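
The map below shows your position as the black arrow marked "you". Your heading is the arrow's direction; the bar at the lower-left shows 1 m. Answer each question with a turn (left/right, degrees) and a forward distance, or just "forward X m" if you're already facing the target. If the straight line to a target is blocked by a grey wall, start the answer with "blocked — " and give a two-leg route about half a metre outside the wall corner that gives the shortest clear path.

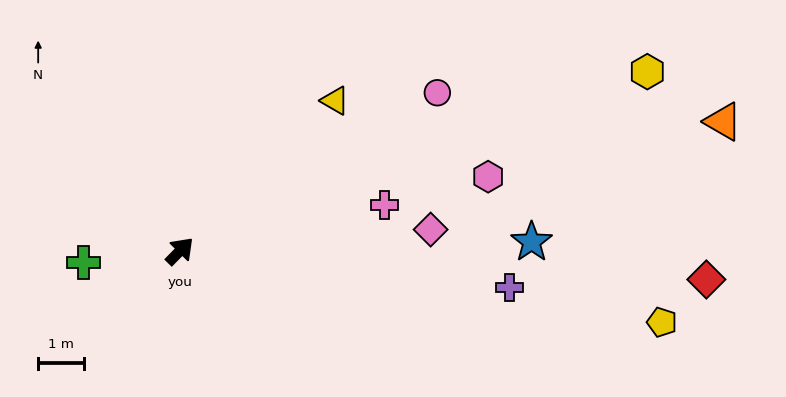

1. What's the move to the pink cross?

turn right 33°, forward 4.6 m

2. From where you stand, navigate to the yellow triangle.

forward 4.7 m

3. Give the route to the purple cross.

turn right 52°, forward 7.3 m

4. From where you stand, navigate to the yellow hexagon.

turn right 25°, forward 11.0 m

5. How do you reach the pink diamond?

turn right 41°, forward 5.5 m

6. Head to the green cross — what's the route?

turn left 141°, forward 2.1 m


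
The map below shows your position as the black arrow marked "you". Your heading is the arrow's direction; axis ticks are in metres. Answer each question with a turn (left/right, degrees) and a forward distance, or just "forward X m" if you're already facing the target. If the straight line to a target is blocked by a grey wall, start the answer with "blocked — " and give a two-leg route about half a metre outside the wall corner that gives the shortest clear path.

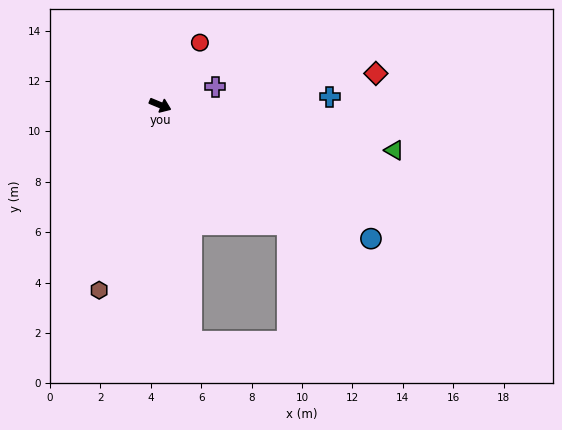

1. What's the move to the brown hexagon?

turn right 86°, forward 7.7 m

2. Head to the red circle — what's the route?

turn left 80°, forward 2.9 m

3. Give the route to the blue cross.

turn left 25°, forward 6.7 m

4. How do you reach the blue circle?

turn right 10°, forward 9.9 m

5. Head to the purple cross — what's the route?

turn left 41°, forward 2.3 m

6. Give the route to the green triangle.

turn left 12°, forward 9.5 m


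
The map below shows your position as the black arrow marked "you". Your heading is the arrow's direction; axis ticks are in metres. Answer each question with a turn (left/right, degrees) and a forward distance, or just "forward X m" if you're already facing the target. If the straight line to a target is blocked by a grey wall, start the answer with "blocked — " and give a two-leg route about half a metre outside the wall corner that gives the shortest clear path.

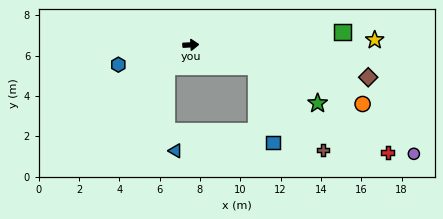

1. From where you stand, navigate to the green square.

forward 7.6 m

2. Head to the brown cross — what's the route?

blocked — turn right 22°, forward 3.4 m, then turn right 32°, forward 5.3 m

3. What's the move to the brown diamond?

turn right 13°, forward 8.9 m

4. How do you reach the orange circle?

turn right 22°, forward 9.0 m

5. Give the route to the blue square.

blocked — turn right 22°, forward 3.4 m, then turn right 59°, forward 3.8 m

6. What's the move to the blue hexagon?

turn right 168°, forward 3.7 m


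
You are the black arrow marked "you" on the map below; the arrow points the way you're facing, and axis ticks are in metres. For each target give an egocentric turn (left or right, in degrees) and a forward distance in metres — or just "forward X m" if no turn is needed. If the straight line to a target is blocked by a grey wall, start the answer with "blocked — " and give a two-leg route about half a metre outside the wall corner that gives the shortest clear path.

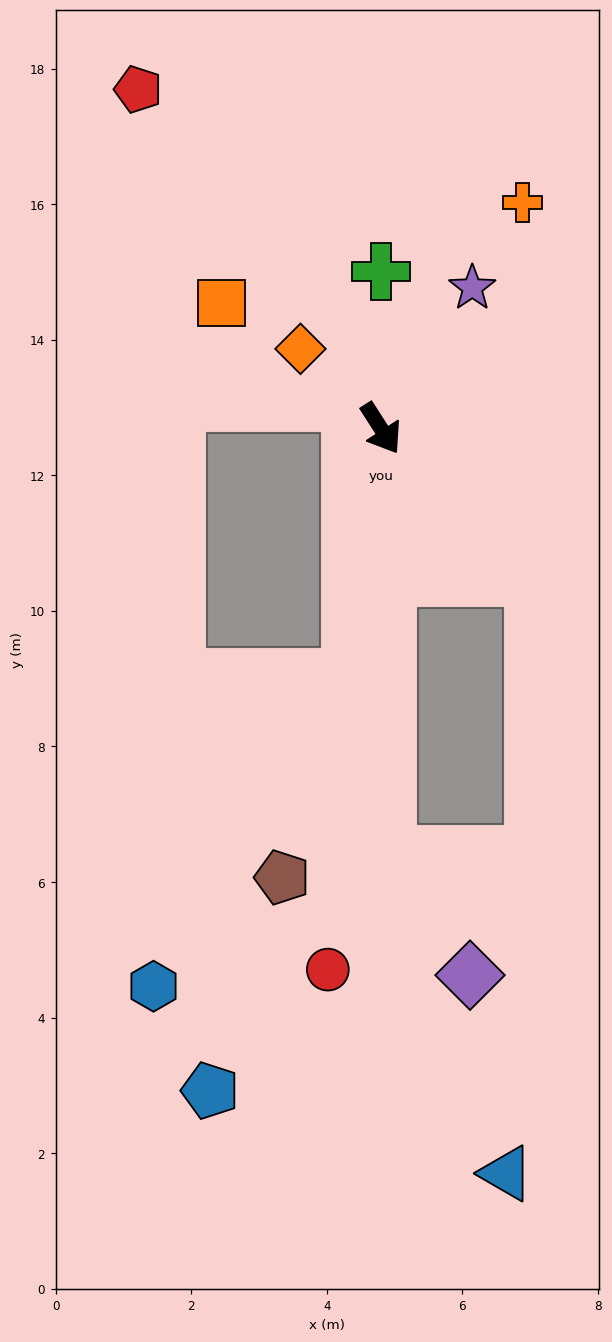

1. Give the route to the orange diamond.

turn right 167°, forward 1.7 m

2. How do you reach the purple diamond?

blocked — turn right 32°, forward 6.3 m, then turn left 34°, forward 2.2 m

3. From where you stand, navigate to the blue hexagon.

blocked — turn right 40°, forward 3.7 m, then turn right 25°, forward 5.4 m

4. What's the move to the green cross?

turn left 147°, forward 2.3 m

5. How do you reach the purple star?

turn left 114°, forward 2.5 m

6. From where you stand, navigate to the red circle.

turn right 38°, forward 8.0 m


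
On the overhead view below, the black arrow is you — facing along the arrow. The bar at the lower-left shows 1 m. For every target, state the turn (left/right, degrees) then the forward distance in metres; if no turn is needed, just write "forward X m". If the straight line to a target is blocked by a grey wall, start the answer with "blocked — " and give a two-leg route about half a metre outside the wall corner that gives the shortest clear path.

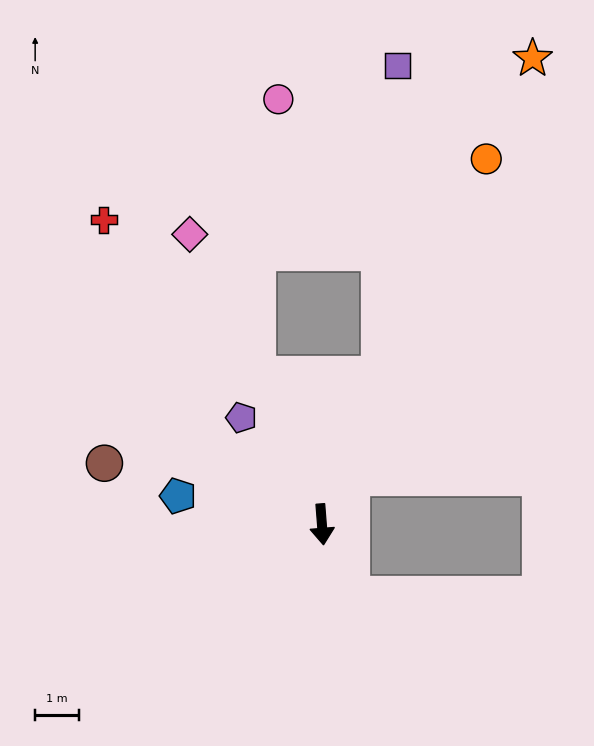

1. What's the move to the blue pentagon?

turn right 106°, forward 3.4 m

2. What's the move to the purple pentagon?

turn right 147°, forward 3.1 m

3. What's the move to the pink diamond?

turn right 160°, forward 7.3 m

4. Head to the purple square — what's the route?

blocked — turn left 154°, forward 3.7 m, then turn left 18°, forward 7.1 m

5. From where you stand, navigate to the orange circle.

turn left 151°, forward 9.2 m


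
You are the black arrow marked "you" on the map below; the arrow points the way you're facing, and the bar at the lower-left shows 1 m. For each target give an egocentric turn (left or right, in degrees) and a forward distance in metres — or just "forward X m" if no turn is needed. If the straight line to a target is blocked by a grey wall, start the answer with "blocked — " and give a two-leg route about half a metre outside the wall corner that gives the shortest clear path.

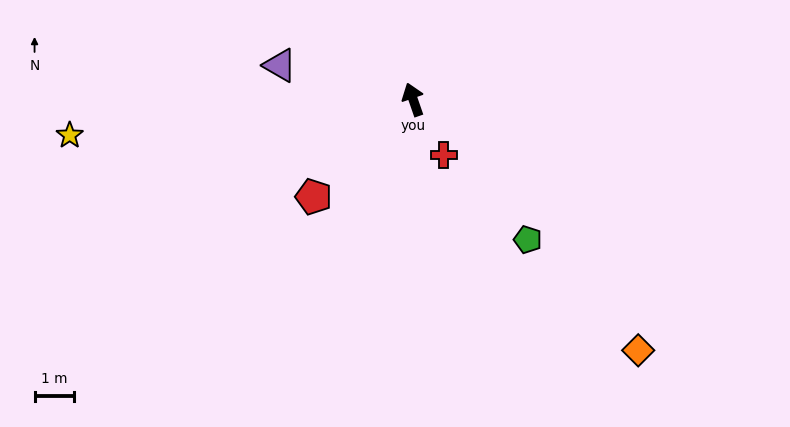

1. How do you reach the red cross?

turn right 170°, forward 1.6 m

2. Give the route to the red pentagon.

turn left 115°, forward 3.5 m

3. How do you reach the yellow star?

turn left 77°, forward 8.8 m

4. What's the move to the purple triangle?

turn left 57°, forward 3.5 m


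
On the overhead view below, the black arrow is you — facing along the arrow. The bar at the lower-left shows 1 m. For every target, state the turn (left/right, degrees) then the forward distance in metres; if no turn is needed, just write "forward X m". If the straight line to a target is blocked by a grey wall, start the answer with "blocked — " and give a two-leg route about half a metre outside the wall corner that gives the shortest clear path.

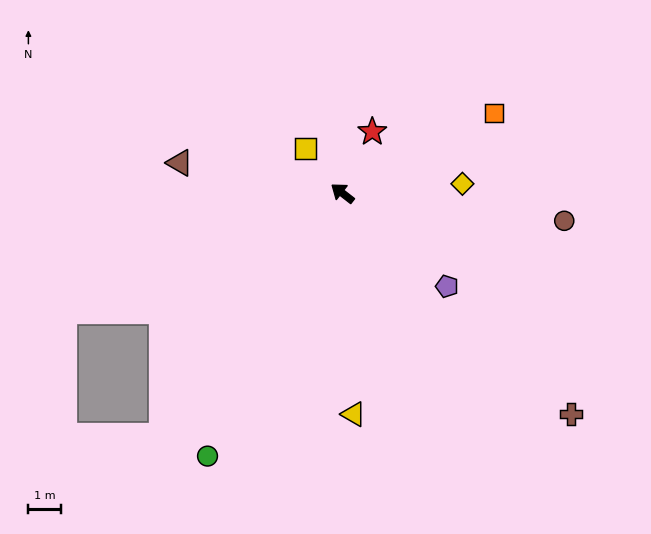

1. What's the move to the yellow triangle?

turn left 131°, forward 6.8 m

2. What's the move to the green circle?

turn left 101°, forward 9.1 m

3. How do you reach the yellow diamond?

turn right 138°, forward 3.7 m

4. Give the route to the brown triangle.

turn left 27°, forward 5.1 m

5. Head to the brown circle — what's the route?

turn right 149°, forward 6.9 m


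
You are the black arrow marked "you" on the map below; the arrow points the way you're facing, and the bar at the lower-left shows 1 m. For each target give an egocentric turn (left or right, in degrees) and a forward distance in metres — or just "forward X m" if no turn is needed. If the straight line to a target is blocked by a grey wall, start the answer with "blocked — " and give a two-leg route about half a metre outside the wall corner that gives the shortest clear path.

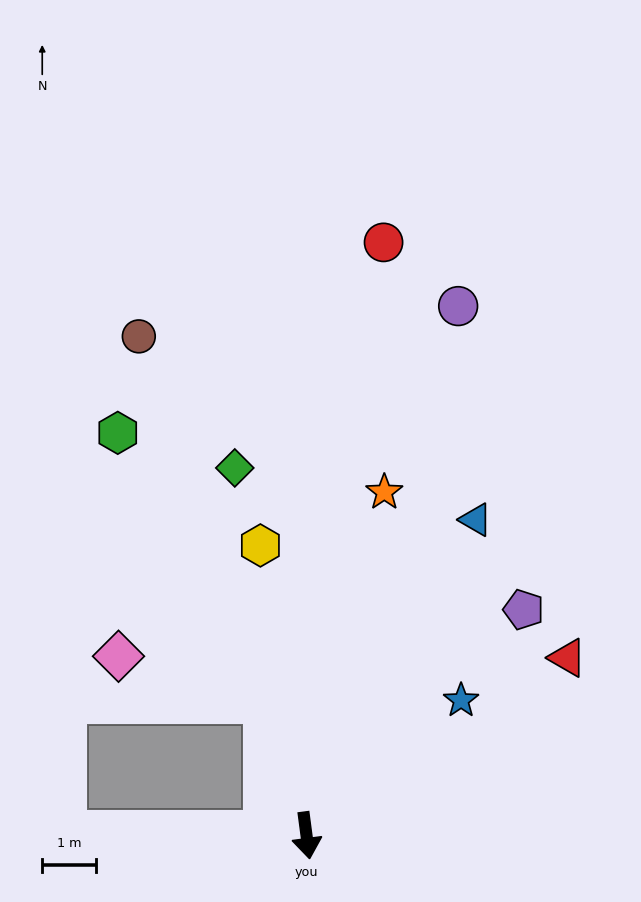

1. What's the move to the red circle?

turn left 165°, forward 11.2 m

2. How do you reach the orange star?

turn left 160°, forward 6.6 m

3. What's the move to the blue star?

turn left 124°, forward 3.8 m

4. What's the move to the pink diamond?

blocked — turn right 171°, forward 2.6 m, then turn left 57°, forward 2.9 m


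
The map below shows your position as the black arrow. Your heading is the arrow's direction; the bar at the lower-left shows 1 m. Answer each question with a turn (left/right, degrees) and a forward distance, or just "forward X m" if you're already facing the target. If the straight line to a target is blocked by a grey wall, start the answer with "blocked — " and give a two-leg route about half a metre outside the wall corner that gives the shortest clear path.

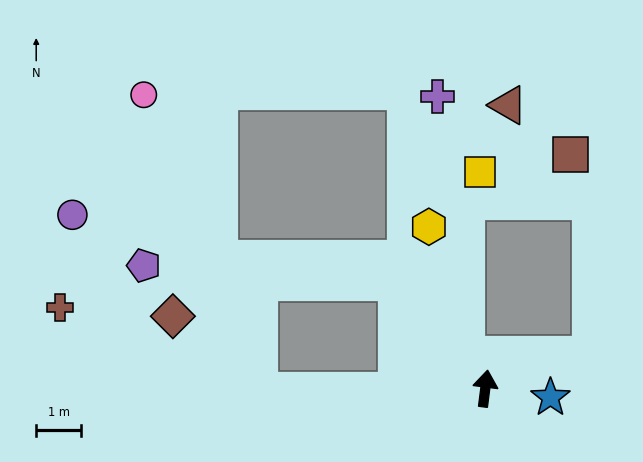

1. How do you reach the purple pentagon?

blocked — turn left 47°, forward 3.1 m, then turn left 47°, forward 5.6 m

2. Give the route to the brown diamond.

blocked — turn left 98°, forward 5.0 m, then turn right 42°, forward 2.5 m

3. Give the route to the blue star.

turn right 91°, forward 1.5 m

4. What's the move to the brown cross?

blocked — turn left 98°, forward 5.0 m, then turn right 24°, forward 4.8 m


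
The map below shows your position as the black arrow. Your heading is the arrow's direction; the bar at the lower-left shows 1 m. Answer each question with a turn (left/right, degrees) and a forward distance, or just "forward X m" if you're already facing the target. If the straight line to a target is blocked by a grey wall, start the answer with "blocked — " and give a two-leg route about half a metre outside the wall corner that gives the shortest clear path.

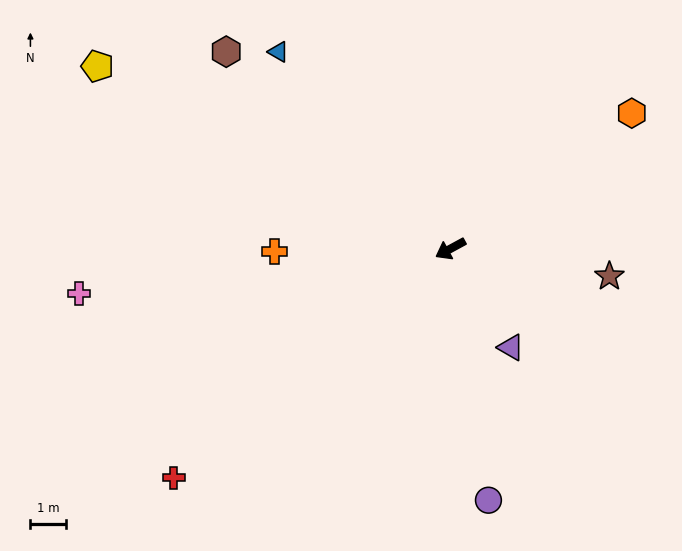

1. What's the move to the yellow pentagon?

turn right 56°, forward 11.3 m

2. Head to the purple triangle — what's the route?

turn left 93°, forward 3.3 m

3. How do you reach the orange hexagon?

turn right 172°, forward 6.4 m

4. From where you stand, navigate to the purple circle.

turn left 70°, forward 7.2 m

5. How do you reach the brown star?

turn left 142°, forward 4.6 m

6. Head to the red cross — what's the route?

turn left 11°, forward 10.2 m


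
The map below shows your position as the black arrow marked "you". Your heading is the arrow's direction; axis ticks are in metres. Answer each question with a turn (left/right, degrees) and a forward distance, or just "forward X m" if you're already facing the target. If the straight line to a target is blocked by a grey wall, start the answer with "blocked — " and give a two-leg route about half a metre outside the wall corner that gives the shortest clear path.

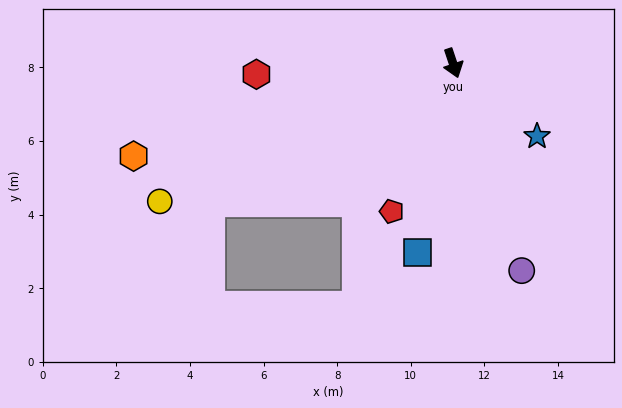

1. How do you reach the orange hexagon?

turn right 92°, forward 9.0 m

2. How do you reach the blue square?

turn right 29°, forward 5.2 m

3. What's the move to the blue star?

turn left 31°, forward 3.0 m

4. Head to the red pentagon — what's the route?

turn right 41°, forward 4.4 m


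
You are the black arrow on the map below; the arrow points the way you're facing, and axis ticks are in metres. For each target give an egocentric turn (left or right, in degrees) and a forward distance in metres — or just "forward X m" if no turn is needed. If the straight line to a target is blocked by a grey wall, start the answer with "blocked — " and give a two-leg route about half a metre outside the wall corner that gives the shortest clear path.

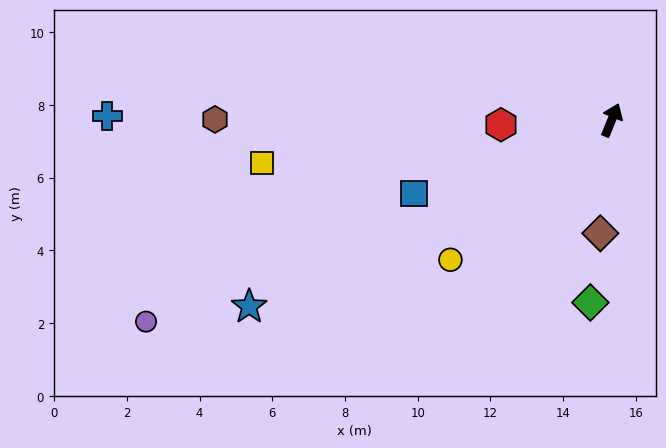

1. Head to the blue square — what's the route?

turn left 133°, forward 5.8 m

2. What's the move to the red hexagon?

turn left 115°, forward 3.0 m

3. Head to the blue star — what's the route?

turn left 139°, forward 11.2 m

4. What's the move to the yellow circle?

turn left 153°, forward 5.9 m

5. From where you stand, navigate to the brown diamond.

turn right 163°, forward 3.1 m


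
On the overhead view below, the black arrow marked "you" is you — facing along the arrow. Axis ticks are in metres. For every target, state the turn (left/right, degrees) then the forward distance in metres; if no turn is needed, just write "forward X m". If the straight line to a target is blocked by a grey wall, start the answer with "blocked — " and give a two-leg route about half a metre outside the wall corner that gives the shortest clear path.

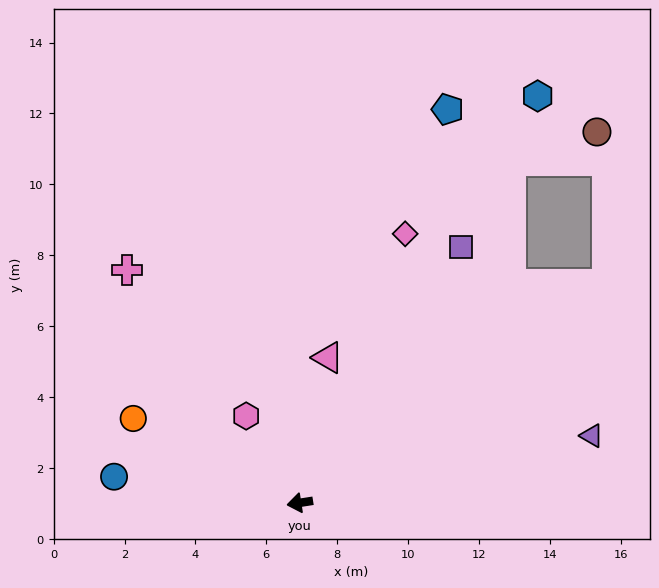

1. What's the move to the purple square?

turn right 131°, forward 8.5 m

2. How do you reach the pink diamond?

turn right 120°, forward 8.1 m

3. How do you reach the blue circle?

turn right 17°, forward 5.3 m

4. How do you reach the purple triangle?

turn right 176°, forward 8.4 m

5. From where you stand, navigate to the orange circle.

turn right 36°, forward 5.3 m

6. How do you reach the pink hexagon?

turn right 67°, forward 2.9 m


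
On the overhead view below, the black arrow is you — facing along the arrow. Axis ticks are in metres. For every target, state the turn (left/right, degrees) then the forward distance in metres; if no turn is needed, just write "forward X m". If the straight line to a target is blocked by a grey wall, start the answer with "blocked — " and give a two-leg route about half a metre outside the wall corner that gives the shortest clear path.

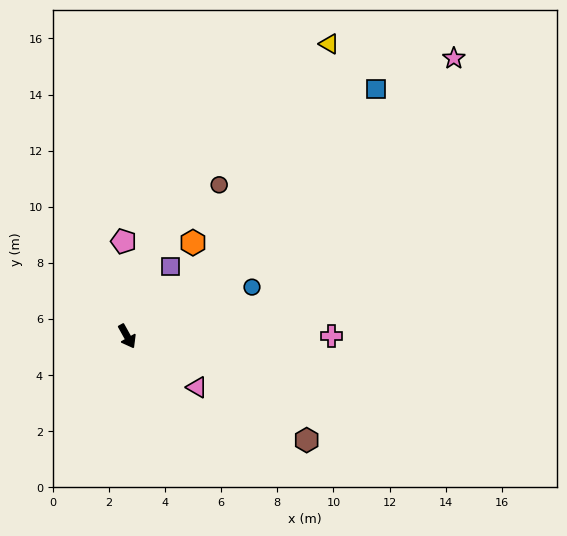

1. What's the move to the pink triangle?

turn left 25°, forward 3.1 m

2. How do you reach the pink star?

turn left 101°, forward 15.3 m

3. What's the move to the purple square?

turn left 119°, forward 2.9 m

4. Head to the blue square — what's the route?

turn left 106°, forward 12.5 m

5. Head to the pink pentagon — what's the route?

turn left 153°, forward 3.4 m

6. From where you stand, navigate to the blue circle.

turn left 82°, forward 4.8 m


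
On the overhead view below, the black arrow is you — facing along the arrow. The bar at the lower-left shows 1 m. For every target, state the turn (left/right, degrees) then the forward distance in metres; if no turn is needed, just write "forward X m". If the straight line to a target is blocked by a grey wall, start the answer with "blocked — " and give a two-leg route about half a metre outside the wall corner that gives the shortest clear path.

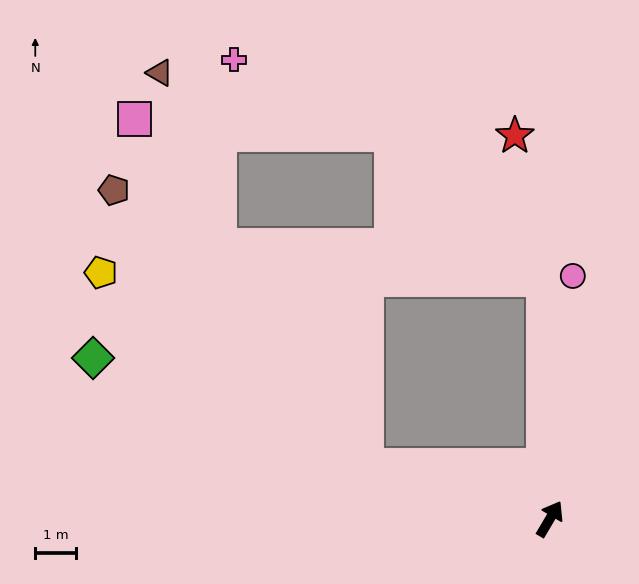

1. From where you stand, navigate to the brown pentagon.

blocked — turn left 104°, forward 4.6 m, then turn right 31°, forward 9.1 m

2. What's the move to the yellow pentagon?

blocked — turn left 104°, forward 4.6 m, then turn right 19°, forward 8.0 m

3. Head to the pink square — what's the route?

blocked — turn left 104°, forward 4.6 m, then turn right 40°, forward 10.2 m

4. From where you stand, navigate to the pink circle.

turn left 25°, forward 5.9 m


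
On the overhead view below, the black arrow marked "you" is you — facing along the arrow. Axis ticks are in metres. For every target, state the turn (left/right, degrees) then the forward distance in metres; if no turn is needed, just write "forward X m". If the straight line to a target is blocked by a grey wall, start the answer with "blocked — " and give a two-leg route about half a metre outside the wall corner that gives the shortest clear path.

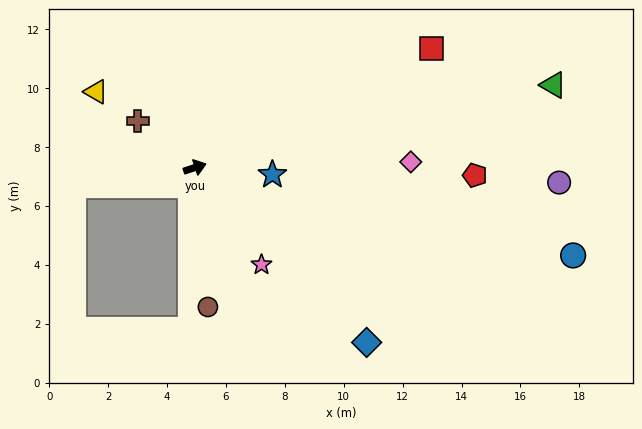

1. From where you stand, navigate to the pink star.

turn right 74°, forward 4.0 m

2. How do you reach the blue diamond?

turn right 64°, forward 8.3 m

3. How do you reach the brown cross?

turn left 123°, forward 2.5 m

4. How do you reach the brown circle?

turn right 103°, forward 4.8 m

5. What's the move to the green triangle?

turn right 5°, forward 12.5 m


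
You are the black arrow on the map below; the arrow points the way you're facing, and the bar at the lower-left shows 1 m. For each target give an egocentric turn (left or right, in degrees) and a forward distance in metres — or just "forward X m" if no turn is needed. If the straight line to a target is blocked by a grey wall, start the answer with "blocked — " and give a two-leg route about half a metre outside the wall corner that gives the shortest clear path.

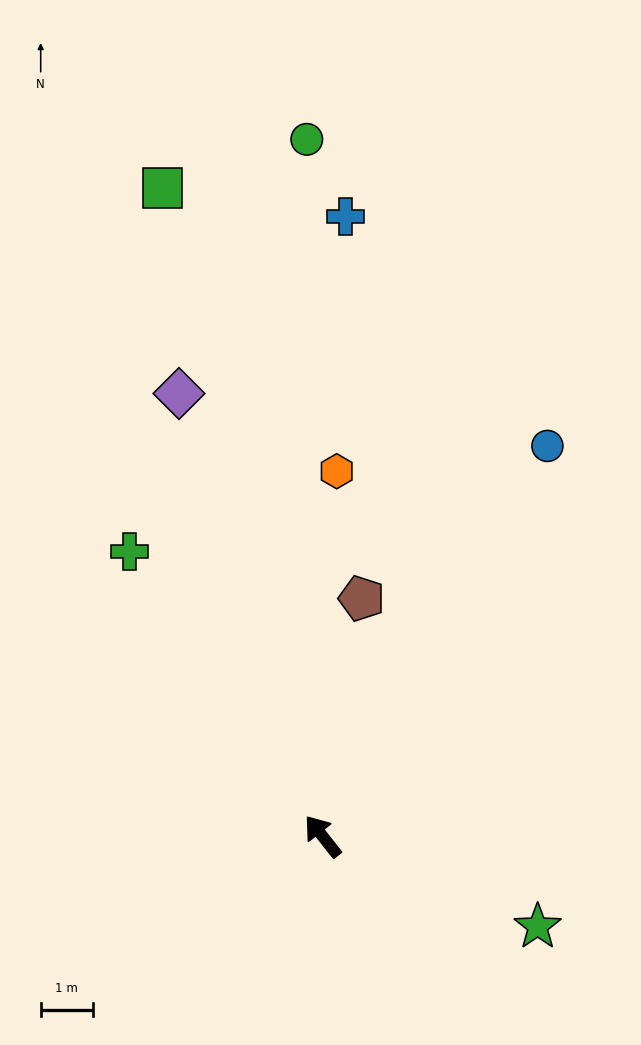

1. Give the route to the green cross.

turn right 4°, forward 6.6 m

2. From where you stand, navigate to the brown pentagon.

turn right 48°, forward 4.6 m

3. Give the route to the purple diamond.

turn right 20°, forward 8.9 m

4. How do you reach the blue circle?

turn right 68°, forward 8.7 m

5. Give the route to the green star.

turn right 151°, forward 4.5 m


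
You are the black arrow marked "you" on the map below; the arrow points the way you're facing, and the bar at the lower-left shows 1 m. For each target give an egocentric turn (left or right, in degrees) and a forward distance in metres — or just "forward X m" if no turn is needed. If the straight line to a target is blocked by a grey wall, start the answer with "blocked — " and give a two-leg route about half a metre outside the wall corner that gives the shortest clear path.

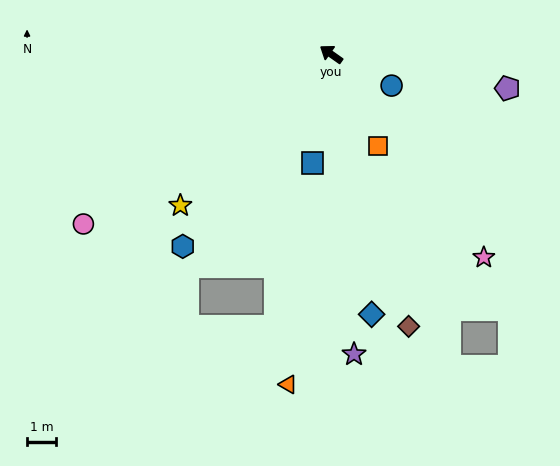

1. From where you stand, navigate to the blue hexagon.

turn left 88°, forward 8.4 m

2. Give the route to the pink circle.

turn left 70°, forward 10.4 m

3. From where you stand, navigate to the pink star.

turn left 162°, forward 8.8 m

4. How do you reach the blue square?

turn left 115°, forward 3.8 m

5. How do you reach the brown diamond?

turn left 141°, forward 9.8 m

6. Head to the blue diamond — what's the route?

turn left 134°, forward 9.1 m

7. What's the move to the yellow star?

turn left 80°, forward 7.4 m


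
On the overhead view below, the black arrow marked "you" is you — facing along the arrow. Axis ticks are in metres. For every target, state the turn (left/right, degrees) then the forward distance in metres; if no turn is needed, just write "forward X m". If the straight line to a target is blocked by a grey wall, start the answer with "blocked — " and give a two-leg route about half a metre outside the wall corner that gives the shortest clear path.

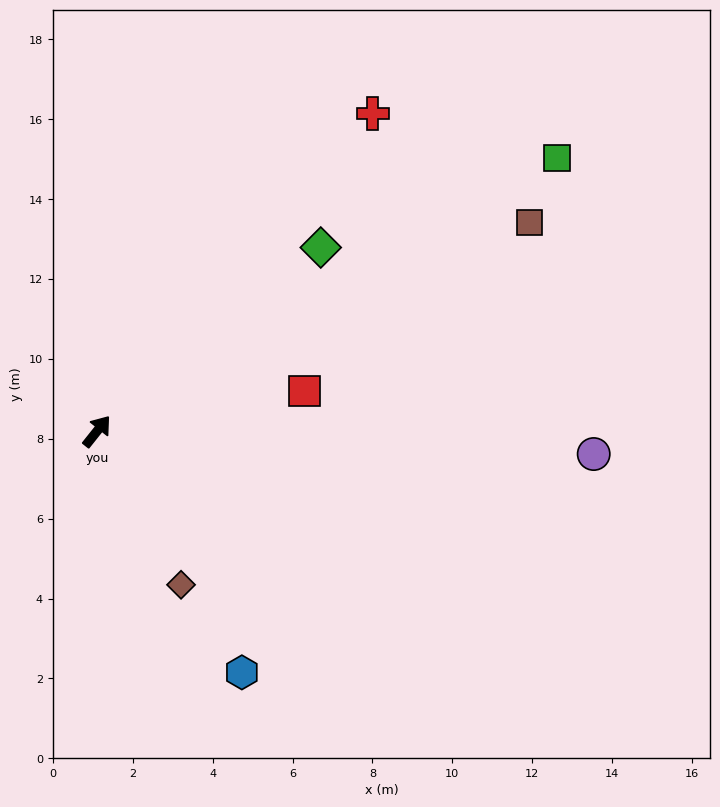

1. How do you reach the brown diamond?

turn right 113°, forward 4.4 m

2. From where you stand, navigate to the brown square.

turn right 26°, forward 12.0 m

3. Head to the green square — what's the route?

turn right 21°, forward 13.4 m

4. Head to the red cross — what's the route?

turn right 2°, forward 10.5 m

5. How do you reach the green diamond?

turn right 12°, forward 7.2 m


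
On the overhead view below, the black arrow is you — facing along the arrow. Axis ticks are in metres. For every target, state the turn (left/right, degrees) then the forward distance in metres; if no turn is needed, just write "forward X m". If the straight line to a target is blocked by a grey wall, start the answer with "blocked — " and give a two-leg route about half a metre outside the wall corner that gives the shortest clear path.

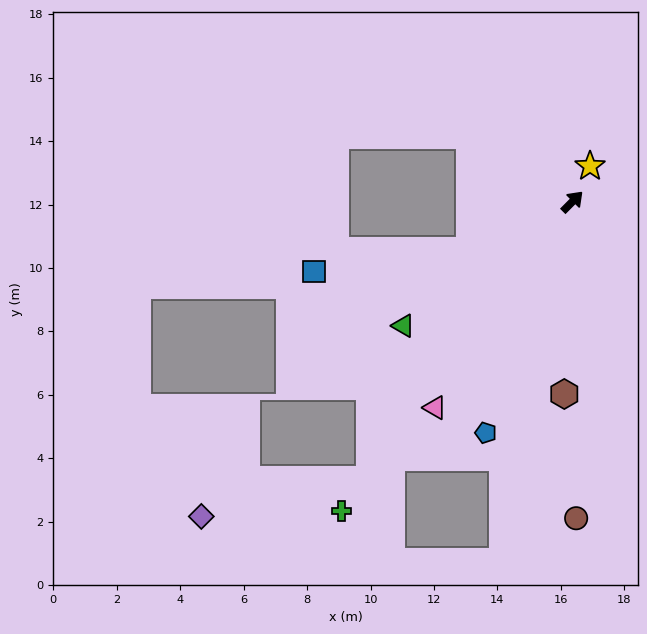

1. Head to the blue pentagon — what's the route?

turn right 156°, forward 7.8 m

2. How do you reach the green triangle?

turn left 171°, forward 6.6 m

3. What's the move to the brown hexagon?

turn right 138°, forward 6.1 m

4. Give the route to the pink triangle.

turn right 169°, forward 7.8 m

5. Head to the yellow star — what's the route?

turn left 18°, forward 1.3 m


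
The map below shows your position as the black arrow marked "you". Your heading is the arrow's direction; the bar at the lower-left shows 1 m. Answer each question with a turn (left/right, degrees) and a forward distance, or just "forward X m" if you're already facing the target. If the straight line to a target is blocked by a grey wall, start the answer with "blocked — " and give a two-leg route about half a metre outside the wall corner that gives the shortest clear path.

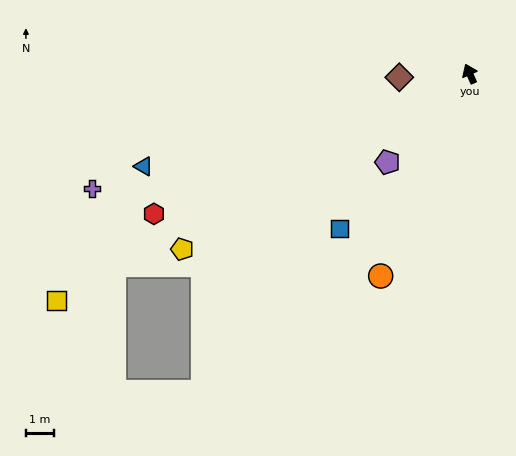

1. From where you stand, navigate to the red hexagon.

turn left 90°, forward 12.2 m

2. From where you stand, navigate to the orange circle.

turn left 133°, forward 7.8 m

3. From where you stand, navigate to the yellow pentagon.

turn left 98°, forward 11.8 m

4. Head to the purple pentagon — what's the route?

turn left 113°, forward 4.2 m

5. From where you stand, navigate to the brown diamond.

turn left 69°, forward 2.5 m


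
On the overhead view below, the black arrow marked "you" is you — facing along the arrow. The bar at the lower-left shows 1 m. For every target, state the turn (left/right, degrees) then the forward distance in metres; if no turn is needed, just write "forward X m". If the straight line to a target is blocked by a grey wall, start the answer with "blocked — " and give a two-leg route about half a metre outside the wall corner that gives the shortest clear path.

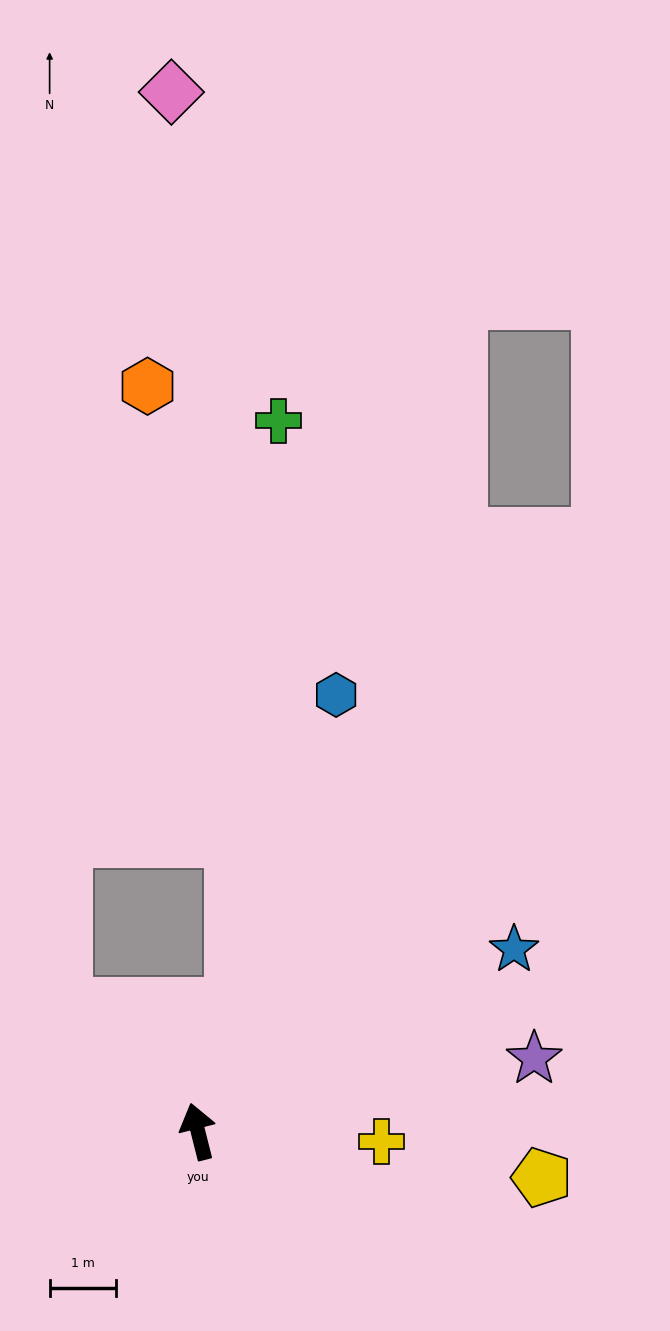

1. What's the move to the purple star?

turn right 92°, forward 5.2 m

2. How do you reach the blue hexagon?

turn right 32°, forward 6.9 m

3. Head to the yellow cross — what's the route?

turn right 107°, forward 2.8 m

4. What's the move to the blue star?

turn right 74°, forward 5.5 m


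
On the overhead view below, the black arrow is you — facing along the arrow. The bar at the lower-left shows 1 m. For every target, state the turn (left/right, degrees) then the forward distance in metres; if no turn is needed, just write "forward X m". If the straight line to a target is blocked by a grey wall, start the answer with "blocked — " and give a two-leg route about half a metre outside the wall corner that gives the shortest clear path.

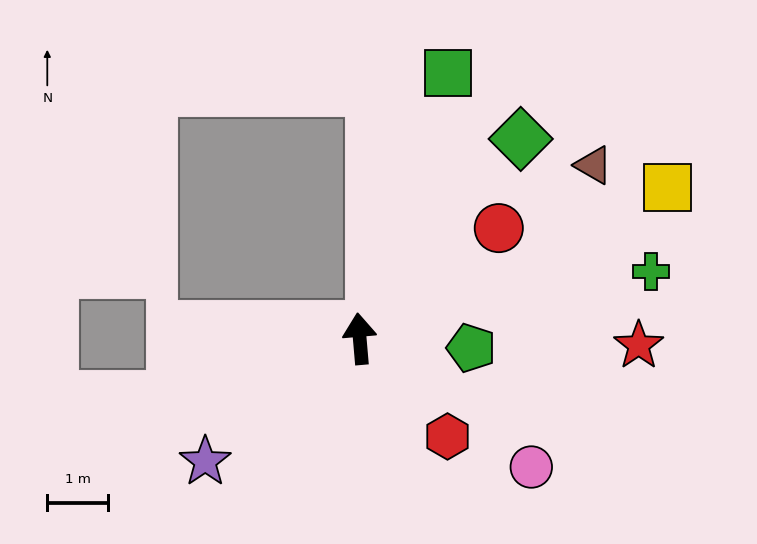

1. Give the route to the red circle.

turn right 56°, forward 2.9 m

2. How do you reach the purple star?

turn left 124°, forward 3.2 m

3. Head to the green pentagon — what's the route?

turn right 100°, forward 1.8 m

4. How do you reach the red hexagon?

turn right 143°, forward 2.2 m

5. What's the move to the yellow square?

turn right 69°, forward 5.6 m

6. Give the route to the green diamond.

turn right 44°, forward 4.2 m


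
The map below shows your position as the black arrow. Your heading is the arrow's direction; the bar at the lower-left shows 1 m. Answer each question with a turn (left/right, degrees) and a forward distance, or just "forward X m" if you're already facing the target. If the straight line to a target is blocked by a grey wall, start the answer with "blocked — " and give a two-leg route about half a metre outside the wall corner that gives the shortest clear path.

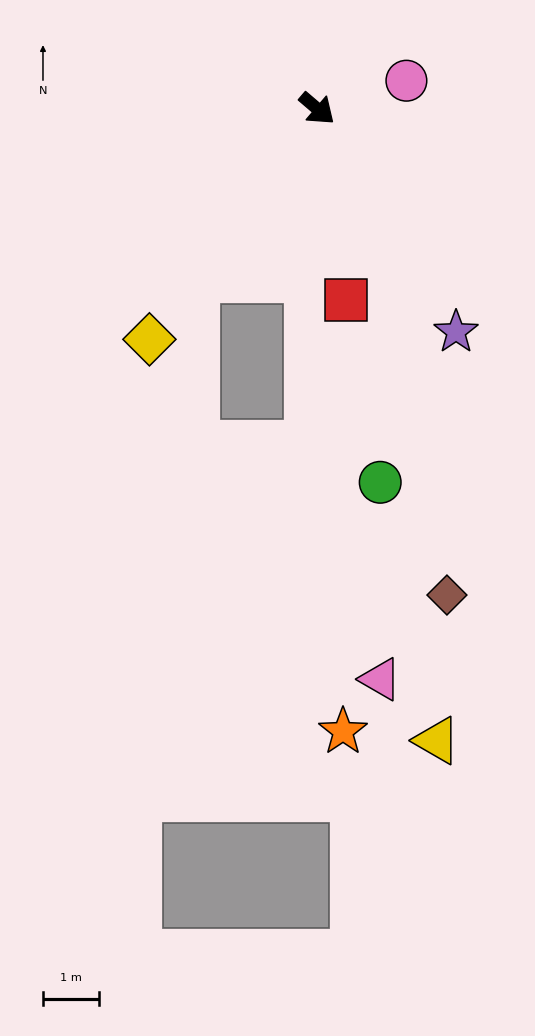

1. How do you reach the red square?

turn right 41°, forward 3.4 m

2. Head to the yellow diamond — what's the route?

turn right 86°, forward 5.1 m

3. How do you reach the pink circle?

turn left 58°, forward 1.7 m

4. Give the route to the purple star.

turn right 18°, forward 4.7 m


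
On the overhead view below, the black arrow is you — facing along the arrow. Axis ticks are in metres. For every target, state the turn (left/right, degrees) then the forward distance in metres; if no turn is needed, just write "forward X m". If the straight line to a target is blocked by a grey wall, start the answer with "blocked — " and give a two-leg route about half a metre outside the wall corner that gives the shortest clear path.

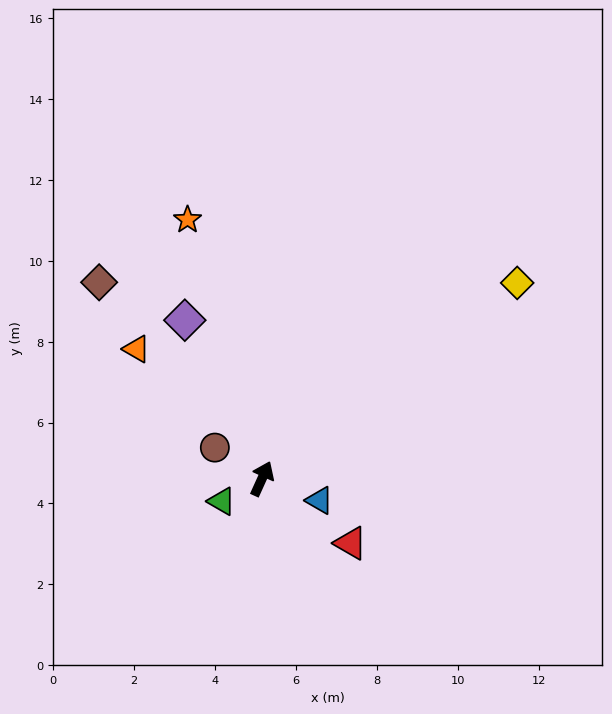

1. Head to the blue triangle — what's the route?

turn right 86°, forward 1.5 m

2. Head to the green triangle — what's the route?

turn left 144°, forward 1.1 m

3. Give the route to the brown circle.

turn left 81°, forward 1.4 m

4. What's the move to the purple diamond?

turn left 50°, forward 4.4 m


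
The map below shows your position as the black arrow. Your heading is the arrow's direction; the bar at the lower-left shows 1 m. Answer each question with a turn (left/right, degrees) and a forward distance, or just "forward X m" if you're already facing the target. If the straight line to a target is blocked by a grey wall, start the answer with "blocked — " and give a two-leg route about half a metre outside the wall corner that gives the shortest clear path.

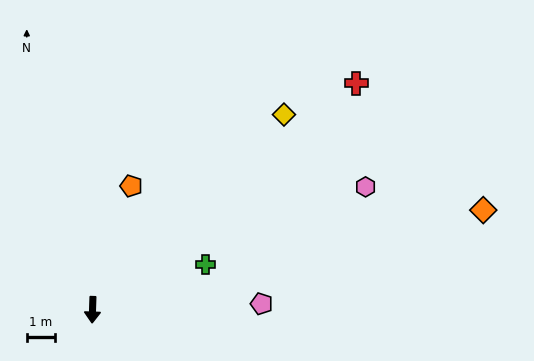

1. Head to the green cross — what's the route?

turn left 114°, forward 4.3 m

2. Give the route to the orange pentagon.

turn left 165°, forward 4.5 m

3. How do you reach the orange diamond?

turn left 106°, forward 14.1 m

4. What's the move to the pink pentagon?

turn left 94°, forward 5.9 m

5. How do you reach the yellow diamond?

turn left 137°, forward 9.6 m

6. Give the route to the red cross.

turn left 133°, forward 12.2 m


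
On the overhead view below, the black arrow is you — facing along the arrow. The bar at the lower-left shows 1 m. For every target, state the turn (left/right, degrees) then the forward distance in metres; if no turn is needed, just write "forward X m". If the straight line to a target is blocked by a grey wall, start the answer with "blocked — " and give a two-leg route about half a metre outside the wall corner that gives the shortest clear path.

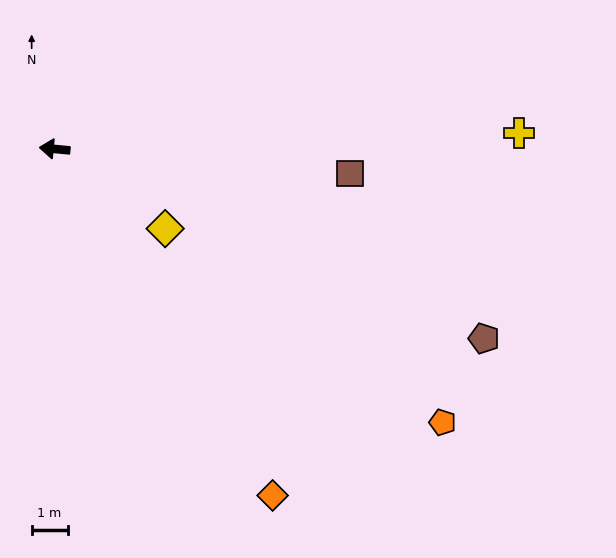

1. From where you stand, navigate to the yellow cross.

turn right 173°, forward 12.9 m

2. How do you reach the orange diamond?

turn left 128°, forward 11.4 m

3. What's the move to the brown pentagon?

turn left 162°, forward 13.1 m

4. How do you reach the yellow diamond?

turn left 150°, forward 3.8 m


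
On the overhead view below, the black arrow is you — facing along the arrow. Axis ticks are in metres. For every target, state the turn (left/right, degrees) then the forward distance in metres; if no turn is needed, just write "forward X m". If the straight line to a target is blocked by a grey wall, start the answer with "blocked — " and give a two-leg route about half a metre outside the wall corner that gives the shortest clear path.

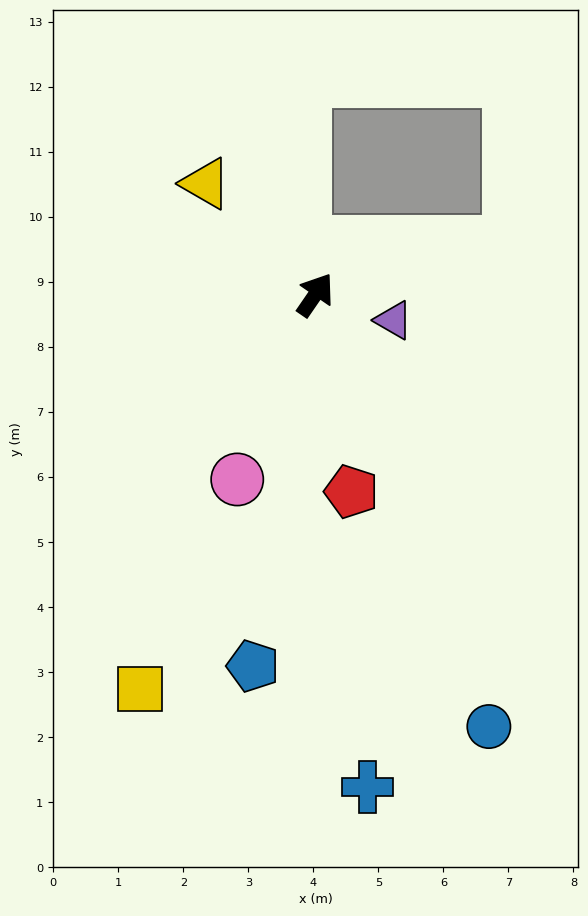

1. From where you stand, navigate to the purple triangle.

turn right 74°, forward 1.3 m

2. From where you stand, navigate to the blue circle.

turn right 124°, forward 7.2 m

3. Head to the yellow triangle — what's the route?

turn left 79°, forward 2.4 m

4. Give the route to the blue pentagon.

turn right 155°, forward 5.8 m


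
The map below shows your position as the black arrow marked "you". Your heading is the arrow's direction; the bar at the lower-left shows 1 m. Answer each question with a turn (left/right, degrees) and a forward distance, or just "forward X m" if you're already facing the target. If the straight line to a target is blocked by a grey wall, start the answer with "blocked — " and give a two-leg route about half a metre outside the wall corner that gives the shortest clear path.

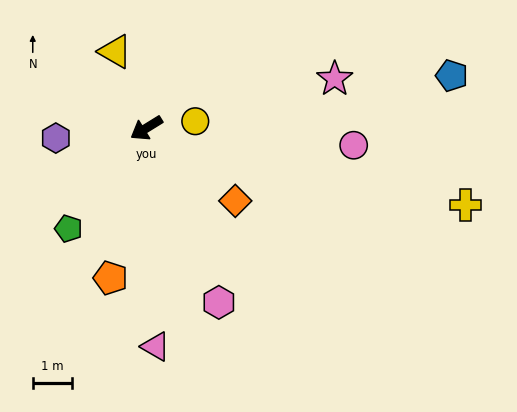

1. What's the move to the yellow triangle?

turn right 99°, forward 2.1 m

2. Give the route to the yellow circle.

turn left 156°, forward 1.3 m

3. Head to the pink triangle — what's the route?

turn left 61°, forward 5.6 m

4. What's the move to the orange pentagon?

turn left 45°, forward 3.9 m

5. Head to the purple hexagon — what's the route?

turn right 25°, forward 2.3 m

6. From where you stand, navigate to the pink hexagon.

turn left 81°, forward 4.8 m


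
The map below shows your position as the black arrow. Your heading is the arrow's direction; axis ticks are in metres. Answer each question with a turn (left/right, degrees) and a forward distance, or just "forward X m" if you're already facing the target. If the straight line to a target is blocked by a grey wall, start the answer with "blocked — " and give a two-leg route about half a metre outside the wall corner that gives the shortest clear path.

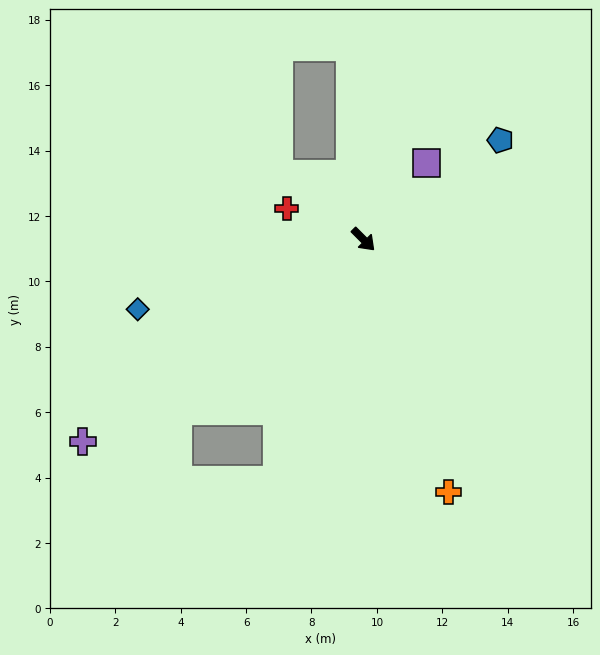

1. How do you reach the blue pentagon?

turn left 81°, forward 5.2 m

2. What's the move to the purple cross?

turn right 99°, forward 10.6 m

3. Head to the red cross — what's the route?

turn right 157°, forward 2.5 m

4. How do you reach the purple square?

turn left 96°, forward 3.0 m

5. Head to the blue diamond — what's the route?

turn right 118°, forward 7.2 m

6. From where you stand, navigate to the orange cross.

turn right 26°, forward 8.2 m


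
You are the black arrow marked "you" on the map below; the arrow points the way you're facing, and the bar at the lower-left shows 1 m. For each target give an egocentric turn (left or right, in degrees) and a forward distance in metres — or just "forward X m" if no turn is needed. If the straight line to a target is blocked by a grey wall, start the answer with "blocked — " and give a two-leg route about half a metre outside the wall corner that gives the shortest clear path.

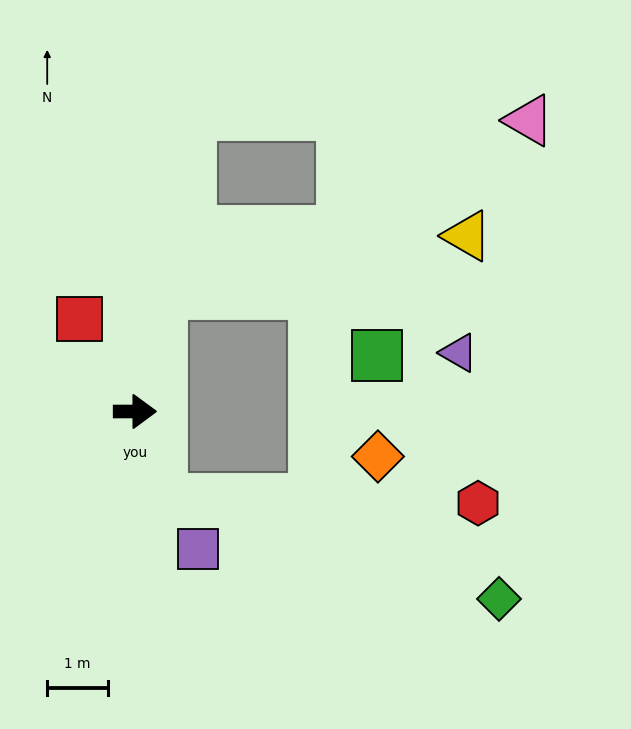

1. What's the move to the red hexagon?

blocked — turn right 73°, forward 1.5 m, then turn left 72°, forward 5.2 m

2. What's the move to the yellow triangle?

blocked — turn left 77°, forward 2.0 m, then turn right 66°, forward 5.1 m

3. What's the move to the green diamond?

blocked — turn right 73°, forward 1.5 m, then turn left 56°, forward 5.8 m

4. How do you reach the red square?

turn left 121°, forward 1.8 m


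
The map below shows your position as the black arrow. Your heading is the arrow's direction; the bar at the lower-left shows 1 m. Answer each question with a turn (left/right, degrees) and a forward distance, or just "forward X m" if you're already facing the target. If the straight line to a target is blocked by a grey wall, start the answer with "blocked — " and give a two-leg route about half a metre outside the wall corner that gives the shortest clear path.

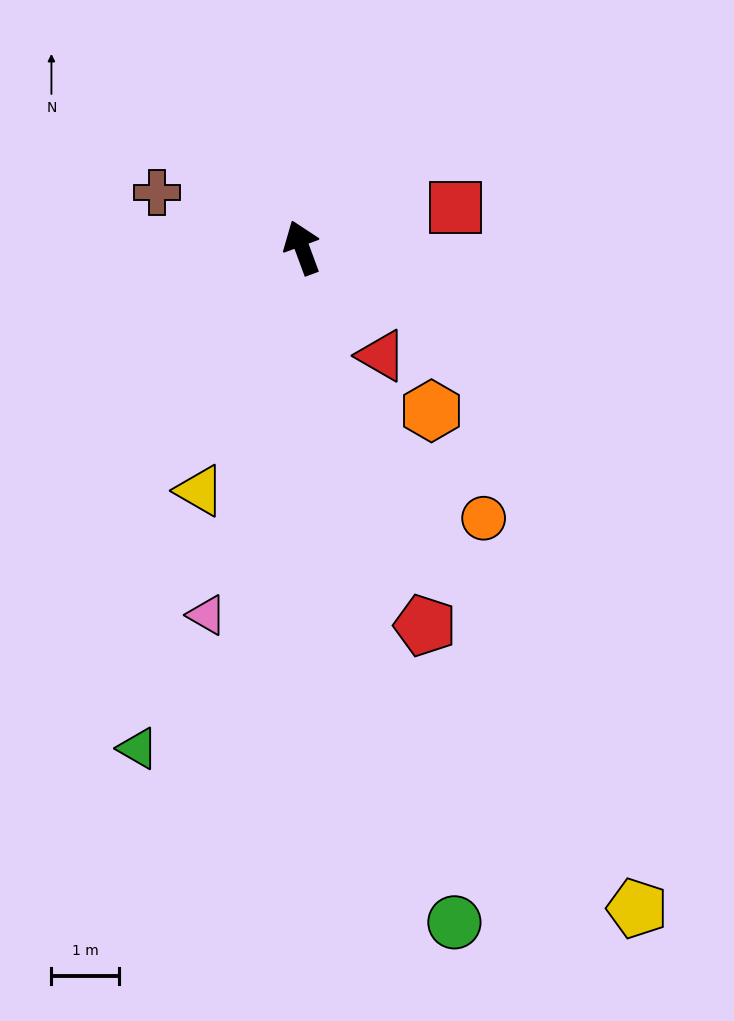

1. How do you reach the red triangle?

turn right 164°, forward 2.0 m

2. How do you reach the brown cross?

turn left 49°, forward 2.3 m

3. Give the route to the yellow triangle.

turn left 137°, forward 3.9 m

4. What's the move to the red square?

turn right 96°, forward 2.4 m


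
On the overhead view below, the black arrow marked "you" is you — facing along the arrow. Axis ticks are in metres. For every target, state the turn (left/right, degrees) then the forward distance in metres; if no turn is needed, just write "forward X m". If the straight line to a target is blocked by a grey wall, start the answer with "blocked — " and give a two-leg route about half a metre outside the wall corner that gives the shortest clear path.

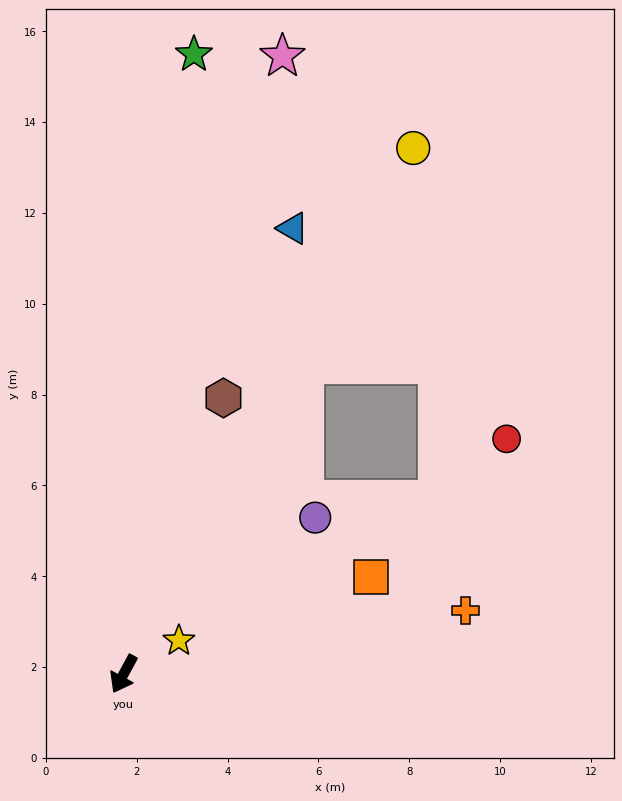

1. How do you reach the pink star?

turn right 166°, forward 14.0 m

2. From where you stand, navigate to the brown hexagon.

turn right 171°, forward 6.5 m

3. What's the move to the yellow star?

turn left 150°, forward 1.4 m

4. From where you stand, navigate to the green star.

turn right 158°, forward 13.7 m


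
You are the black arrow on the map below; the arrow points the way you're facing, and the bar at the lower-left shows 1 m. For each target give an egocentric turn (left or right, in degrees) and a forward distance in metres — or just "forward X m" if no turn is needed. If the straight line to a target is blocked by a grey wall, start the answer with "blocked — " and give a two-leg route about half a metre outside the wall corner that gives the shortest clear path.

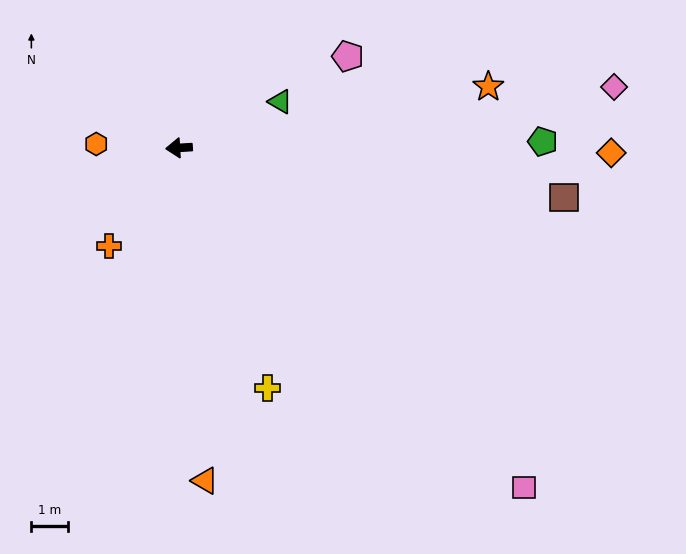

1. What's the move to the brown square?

turn left 169°, forward 10.7 m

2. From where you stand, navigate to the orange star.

turn right 172°, forward 8.7 m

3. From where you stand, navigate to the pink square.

turn left 132°, forward 13.4 m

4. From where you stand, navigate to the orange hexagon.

turn right 6°, forward 2.3 m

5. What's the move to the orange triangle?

turn left 91°, forward 9.2 m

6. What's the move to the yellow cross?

turn left 107°, forward 7.1 m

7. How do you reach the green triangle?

turn right 159°, forward 3.1 m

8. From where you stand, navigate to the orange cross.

turn left 51°, forward 3.3 m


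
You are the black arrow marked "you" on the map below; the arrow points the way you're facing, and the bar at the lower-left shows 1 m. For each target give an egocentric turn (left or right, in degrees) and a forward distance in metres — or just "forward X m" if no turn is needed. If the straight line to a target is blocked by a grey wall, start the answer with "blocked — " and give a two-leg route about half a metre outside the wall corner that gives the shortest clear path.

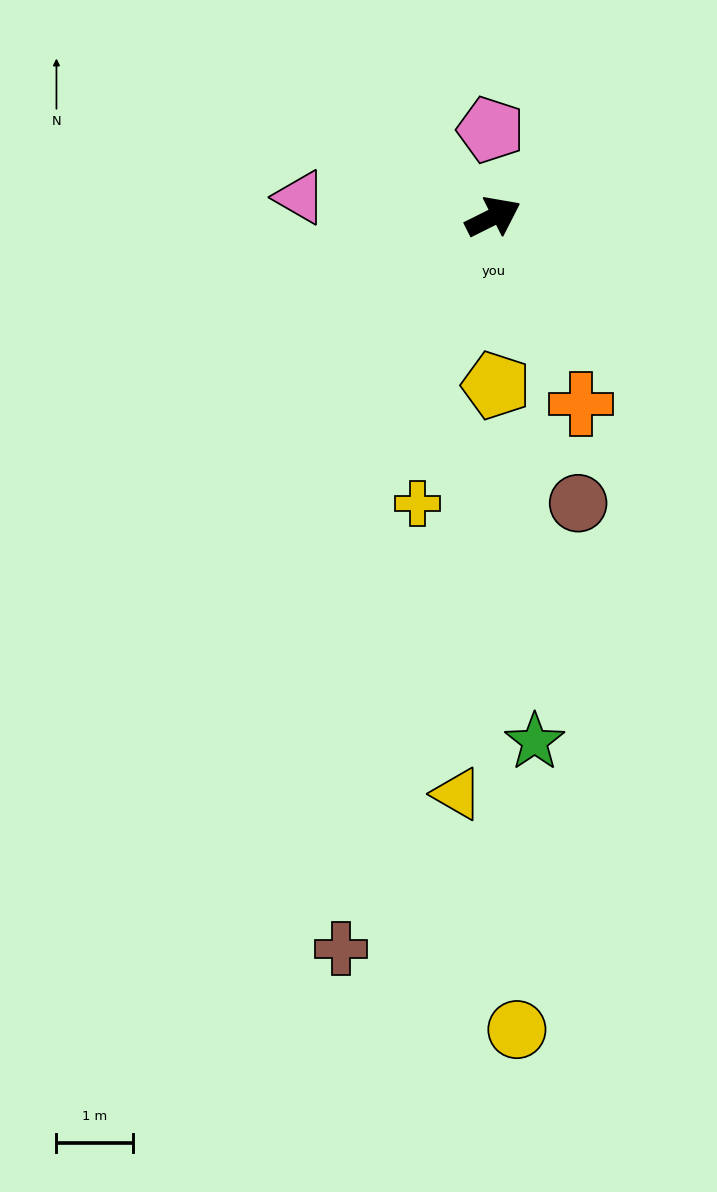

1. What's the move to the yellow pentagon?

turn right 116°, forward 2.2 m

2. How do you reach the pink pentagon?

turn left 65°, forward 1.1 m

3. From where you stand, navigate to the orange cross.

turn right 91°, forward 2.7 m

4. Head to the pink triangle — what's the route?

turn left 148°, forward 2.5 m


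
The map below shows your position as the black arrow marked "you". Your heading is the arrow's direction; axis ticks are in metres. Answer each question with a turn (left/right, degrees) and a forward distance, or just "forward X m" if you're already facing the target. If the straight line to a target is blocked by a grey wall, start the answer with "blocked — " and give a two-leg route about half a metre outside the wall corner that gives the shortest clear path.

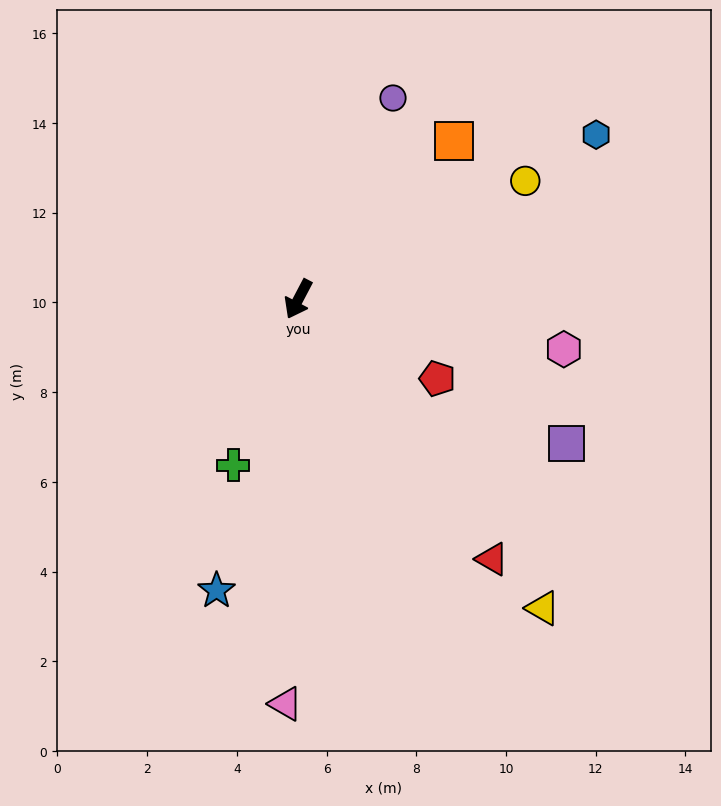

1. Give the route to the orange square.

turn left 163°, forward 4.9 m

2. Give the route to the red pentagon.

turn left 88°, forward 3.6 m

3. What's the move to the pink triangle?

turn left 26°, forward 9.0 m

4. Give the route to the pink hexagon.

turn left 107°, forward 6.0 m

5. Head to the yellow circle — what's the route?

turn left 145°, forward 5.7 m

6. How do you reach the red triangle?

turn left 64°, forward 7.2 m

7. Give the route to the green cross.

turn left 6°, forward 4.0 m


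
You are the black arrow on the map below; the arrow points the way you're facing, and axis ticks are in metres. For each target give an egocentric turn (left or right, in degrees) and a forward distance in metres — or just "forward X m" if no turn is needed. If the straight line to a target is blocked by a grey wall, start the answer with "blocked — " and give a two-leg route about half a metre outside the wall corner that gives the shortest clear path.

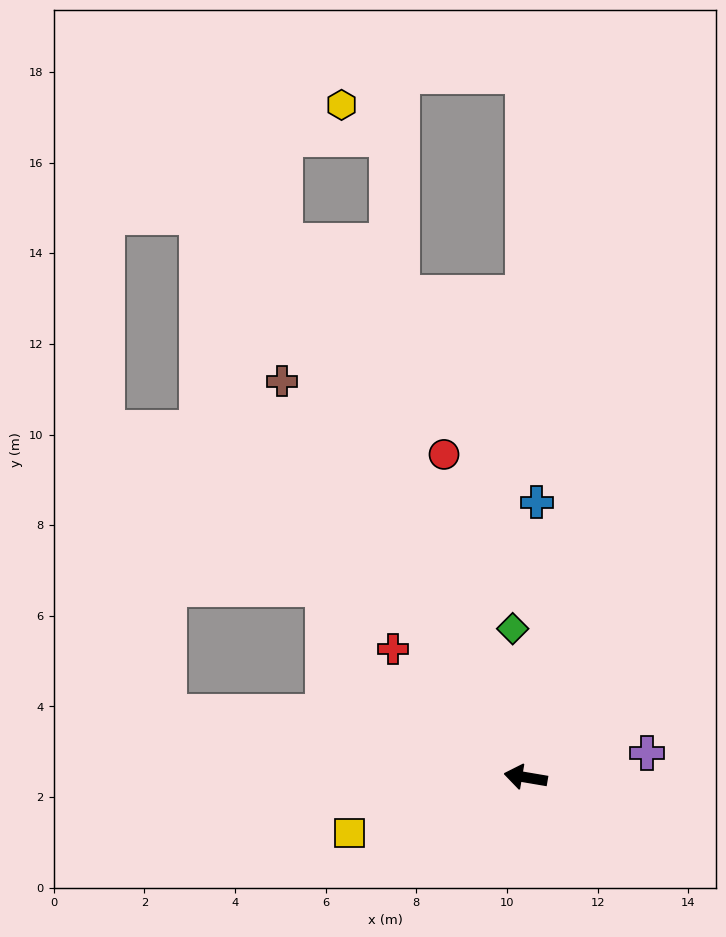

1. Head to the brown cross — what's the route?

turn right 49°, forward 10.3 m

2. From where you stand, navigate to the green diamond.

turn right 75°, forward 3.3 m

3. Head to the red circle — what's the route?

turn right 66°, forward 7.3 m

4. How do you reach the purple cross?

turn right 159°, forward 2.7 m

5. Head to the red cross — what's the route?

turn right 34°, forward 4.1 m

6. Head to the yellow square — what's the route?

turn left 27°, forward 4.1 m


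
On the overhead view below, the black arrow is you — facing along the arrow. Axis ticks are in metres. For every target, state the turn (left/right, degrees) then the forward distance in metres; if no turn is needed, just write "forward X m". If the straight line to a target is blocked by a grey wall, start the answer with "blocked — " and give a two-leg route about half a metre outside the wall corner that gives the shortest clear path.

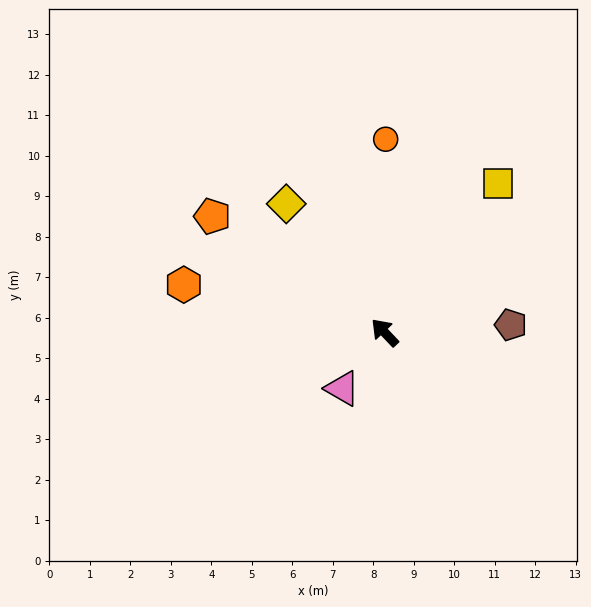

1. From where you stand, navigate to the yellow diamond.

turn right 6°, forward 4.0 m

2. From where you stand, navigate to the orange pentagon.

turn left 13°, forward 5.1 m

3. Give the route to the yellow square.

turn right 81°, forward 4.6 m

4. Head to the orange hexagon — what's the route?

turn left 33°, forward 5.1 m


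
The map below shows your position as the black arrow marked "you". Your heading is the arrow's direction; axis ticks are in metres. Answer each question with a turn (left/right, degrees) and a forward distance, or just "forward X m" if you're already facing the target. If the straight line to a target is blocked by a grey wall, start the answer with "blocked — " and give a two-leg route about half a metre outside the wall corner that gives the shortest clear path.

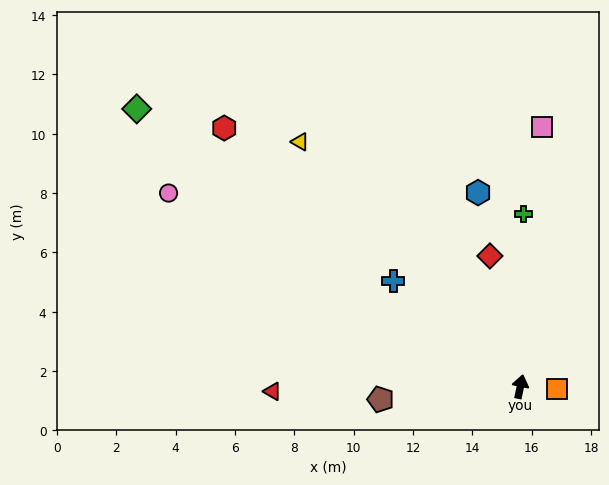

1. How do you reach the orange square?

turn right 82°, forward 1.2 m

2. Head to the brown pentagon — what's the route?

turn left 107°, forward 4.7 m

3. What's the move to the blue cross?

turn left 62°, forward 5.6 m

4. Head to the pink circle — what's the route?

turn left 73°, forward 13.5 m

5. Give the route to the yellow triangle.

turn left 54°, forward 11.1 m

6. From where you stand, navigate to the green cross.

turn left 11°, forward 5.8 m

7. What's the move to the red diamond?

turn left 25°, forward 4.5 m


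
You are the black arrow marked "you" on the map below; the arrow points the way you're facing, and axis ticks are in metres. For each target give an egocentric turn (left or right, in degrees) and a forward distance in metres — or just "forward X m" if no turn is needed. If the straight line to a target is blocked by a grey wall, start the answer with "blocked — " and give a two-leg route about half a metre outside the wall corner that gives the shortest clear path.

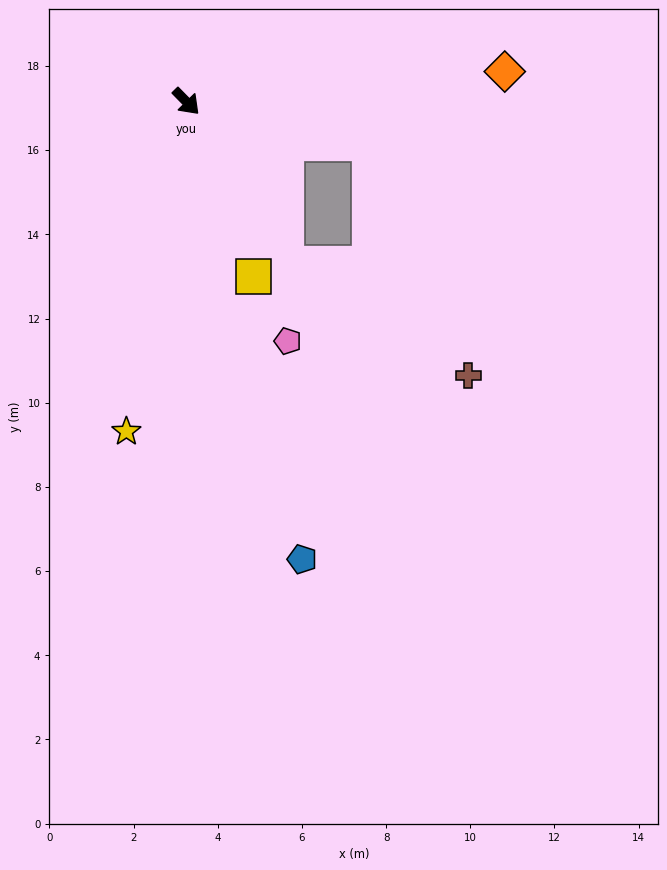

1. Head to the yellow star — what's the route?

turn right 55°, forward 8.0 m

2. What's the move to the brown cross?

blocked — turn right 13°, forward 4.5 m, then turn left 27°, forward 5.1 m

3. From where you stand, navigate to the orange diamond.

turn left 51°, forward 7.6 m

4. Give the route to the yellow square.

turn right 23°, forward 4.5 m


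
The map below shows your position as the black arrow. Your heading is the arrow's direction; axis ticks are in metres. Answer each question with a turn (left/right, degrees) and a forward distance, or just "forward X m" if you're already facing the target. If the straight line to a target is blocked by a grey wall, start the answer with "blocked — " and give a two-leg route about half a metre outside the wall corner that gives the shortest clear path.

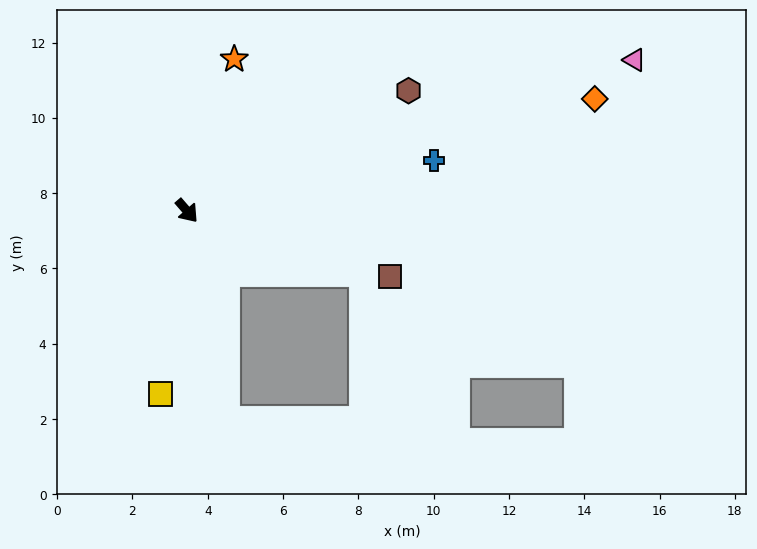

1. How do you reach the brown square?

turn left 31°, forward 5.7 m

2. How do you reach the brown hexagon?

turn left 78°, forward 6.7 m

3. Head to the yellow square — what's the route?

turn right 49°, forward 4.9 m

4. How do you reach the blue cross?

turn left 61°, forward 6.7 m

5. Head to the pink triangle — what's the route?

turn left 68°, forward 12.5 m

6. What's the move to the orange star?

turn left 122°, forward 4.2 m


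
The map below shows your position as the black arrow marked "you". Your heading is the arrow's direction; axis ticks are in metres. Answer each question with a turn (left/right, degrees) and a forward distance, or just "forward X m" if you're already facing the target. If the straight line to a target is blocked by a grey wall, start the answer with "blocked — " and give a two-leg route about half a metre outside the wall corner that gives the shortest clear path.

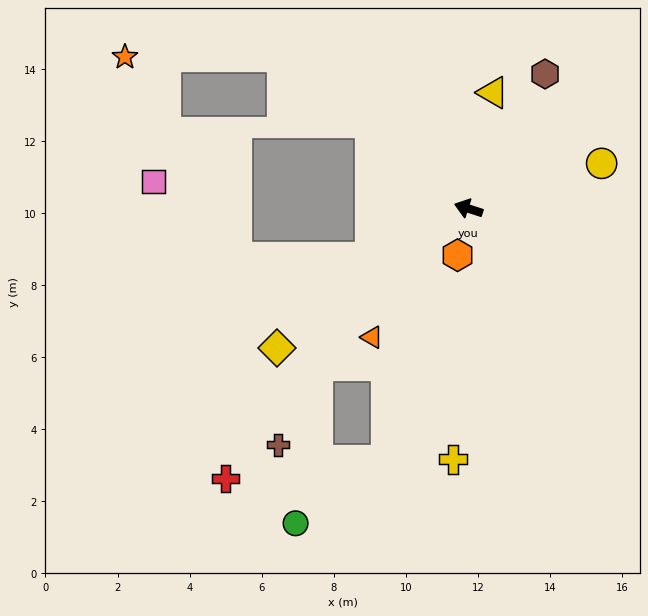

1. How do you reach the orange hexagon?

turn left 95°, forward 1.3 m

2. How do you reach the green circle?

blocked — turn left 64°, forward 6.0 m, then turn left 36°, forward 4.4 m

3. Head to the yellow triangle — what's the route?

turn right 84°, forward 3.3 m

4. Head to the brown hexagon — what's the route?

turn right 102°, forward 4.3 m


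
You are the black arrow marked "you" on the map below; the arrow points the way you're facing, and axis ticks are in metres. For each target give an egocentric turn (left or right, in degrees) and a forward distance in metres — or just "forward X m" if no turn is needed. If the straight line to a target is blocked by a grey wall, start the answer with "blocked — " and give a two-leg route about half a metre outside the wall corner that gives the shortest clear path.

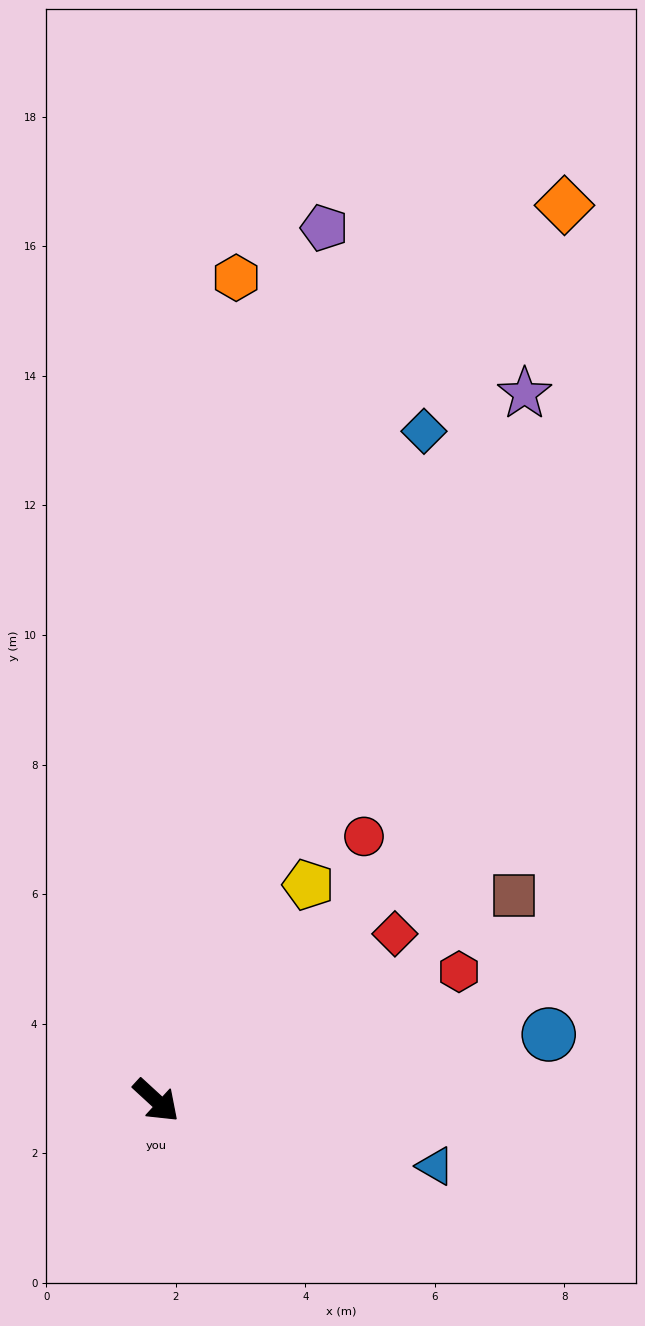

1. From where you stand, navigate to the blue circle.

turn left 52°, forward 6.1 m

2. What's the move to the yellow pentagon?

turn left 97°, forward 4.1 m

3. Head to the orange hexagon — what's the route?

turn left 127°, forward 12.8 m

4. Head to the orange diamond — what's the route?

turn left 108°, forward 15.2 m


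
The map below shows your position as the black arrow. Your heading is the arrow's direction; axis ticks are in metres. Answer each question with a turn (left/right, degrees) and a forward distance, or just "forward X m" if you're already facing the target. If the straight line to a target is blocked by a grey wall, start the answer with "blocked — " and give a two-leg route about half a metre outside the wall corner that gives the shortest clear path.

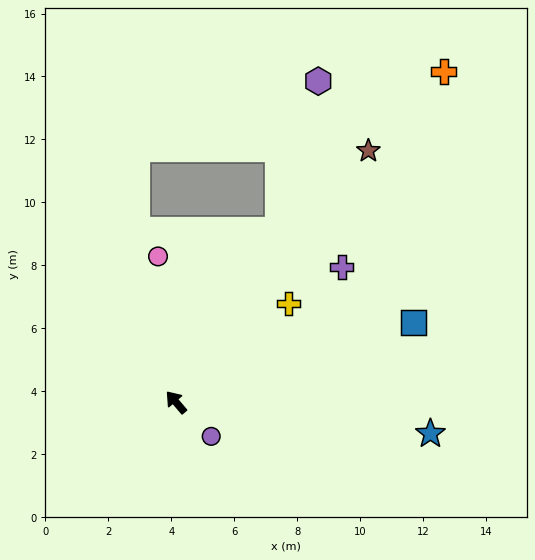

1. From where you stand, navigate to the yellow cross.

turn right 89°, forward 4.8 m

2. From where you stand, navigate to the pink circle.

turn right 33°, forward 4.7 m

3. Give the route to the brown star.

turn right 78°, forward 10.1 m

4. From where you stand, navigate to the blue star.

turn right 137°, forward 8.1 m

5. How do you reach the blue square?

turn right 112°, forward 8.0 m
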